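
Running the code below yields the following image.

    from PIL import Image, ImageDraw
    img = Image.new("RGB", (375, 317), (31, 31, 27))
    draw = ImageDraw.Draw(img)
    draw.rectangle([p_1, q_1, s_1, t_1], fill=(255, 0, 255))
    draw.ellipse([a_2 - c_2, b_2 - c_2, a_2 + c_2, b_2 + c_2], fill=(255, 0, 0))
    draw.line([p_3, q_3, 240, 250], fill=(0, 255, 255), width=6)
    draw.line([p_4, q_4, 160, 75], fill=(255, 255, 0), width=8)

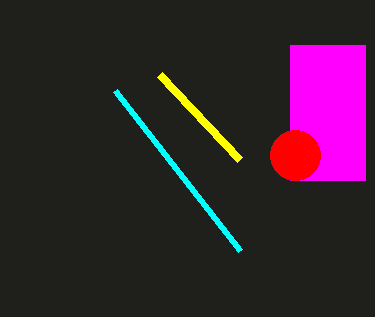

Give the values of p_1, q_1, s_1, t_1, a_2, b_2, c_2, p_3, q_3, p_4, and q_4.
p_1 = 290, q_1 = 45, s_1 = 365, t_1 = 180, a_2 = 295, b_2 = 155, c_2 = 25, p_3 = 115, q_3 = 90, p_4 = 240, q_4 = 160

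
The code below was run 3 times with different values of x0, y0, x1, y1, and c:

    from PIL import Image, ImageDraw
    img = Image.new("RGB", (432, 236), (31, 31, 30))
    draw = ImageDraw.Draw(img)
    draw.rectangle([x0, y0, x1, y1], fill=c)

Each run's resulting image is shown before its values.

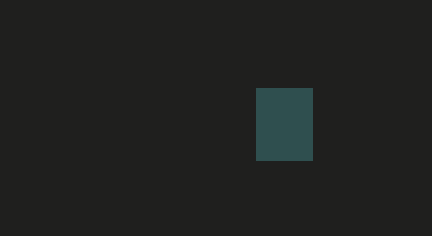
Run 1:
x0 = 256, y0 = 88, x1 = 312, y1 = 160, c = 'darkslategray'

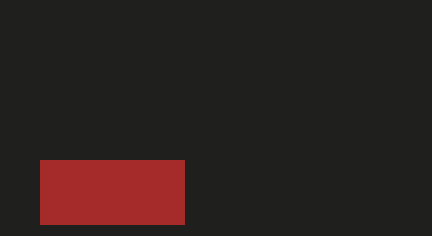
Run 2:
x0 = 40; y0 = 160; x1 = 184; y1 = 224; c = 'brown'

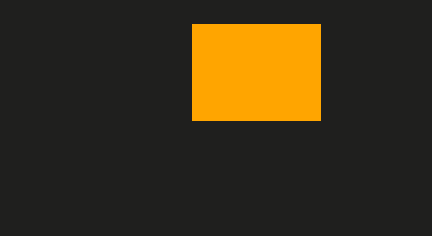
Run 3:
x0 = 192; y0 = 24; x1 = 320; y1 = 120; c = 'orange'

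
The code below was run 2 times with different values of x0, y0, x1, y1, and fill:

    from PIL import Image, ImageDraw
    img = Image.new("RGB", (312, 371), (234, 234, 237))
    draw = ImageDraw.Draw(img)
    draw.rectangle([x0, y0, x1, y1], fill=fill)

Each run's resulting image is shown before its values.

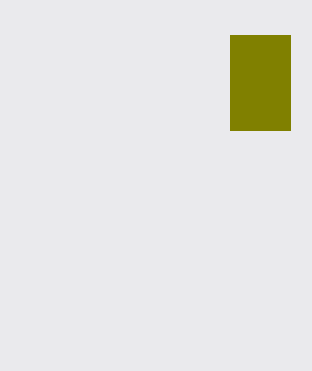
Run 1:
x0 = 230
y0 = 35
x1 = 290
y1 = 130
fill = 'olive'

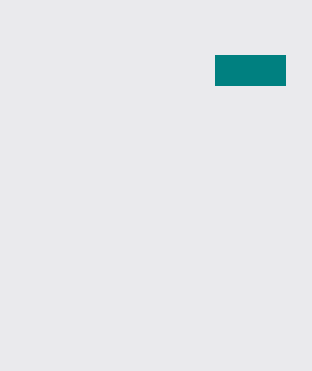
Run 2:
x0 = 215
y0 = 55
x1 = 285
y1 = 85
fill = 'teal'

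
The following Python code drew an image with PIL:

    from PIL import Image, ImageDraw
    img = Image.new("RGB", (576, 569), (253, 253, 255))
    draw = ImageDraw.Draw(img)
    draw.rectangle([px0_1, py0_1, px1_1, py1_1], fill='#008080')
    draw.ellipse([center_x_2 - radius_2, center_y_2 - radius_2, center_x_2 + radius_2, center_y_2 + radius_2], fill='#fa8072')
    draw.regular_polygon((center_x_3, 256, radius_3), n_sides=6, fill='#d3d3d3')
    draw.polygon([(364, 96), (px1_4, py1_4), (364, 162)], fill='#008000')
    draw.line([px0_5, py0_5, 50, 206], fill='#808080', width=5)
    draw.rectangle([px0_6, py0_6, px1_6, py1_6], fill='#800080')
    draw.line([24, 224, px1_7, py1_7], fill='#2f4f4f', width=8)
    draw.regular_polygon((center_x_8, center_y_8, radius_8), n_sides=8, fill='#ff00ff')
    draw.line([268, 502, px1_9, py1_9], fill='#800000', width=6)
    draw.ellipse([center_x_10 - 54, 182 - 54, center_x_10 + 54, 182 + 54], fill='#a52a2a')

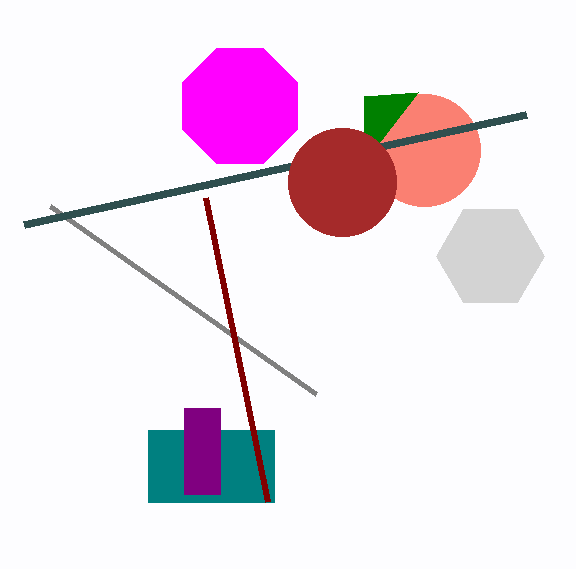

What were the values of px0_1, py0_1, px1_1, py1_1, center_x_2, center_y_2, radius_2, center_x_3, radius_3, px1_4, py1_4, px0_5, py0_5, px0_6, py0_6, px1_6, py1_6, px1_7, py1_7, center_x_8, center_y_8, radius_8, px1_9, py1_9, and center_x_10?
px0_1 = 148
py0_1 = 430
px1_1 = 274
py1_1 = 502
center_x_2 = 424
center_y_2 = 150
radius_2 = 56
center_x_3 = 490
radius_3 = 54
px1_4 = 418
py1_4 = 92
px0_5 = 316
py0_5 = 394
px0_6 = 184
py0_6 = 408
px1_6 = 220
py1_6 = 494
px1_7 = 526
py1_7 = 114
center_x_8 = 240
center_y_8 = 106
radius_8 = 62
px1_9 = 206
py1_9 = 198
center_x_10 = 342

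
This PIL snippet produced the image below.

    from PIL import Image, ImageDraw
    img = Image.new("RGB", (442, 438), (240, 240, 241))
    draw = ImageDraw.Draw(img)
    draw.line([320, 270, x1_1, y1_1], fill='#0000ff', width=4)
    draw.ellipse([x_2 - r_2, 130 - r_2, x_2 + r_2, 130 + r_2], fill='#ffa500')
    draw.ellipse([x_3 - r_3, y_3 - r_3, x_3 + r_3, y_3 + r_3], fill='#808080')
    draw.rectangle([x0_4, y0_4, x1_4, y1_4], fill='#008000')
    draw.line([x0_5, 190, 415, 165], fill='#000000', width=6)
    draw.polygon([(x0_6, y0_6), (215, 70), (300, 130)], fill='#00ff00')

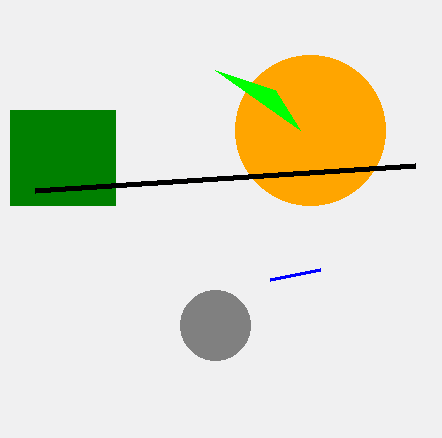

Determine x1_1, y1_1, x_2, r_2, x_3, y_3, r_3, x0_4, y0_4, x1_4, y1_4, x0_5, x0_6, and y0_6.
x1_1 = 270
y1_1 = 280
x_2 = 310
r_2 = 75
x_3 = 215
y_3 = 325
r_3 = 35
x0_4 = 10
y0_4 = 110
x1_4 = 115
y1_4 = 205
x0_5 = 35
x0_6 = 275
y0_6 = 90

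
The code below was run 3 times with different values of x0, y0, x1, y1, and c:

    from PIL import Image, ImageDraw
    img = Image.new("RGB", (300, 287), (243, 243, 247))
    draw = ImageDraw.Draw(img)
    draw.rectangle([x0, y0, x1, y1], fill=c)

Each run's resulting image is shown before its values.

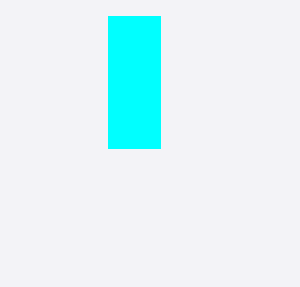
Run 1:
x0 = 108
y0 = 16
x1 = 160
y1 = 148
c = 'cyan'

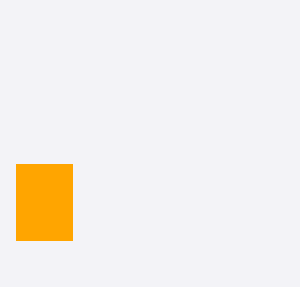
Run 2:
x0 = 16
y0 = 164
x1 = 72
y1 = 240
c = 'orange'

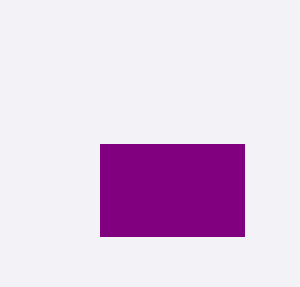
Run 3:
x0 = 100
y0 = 144
x1 = 244
y1 = 236
c = 'purple'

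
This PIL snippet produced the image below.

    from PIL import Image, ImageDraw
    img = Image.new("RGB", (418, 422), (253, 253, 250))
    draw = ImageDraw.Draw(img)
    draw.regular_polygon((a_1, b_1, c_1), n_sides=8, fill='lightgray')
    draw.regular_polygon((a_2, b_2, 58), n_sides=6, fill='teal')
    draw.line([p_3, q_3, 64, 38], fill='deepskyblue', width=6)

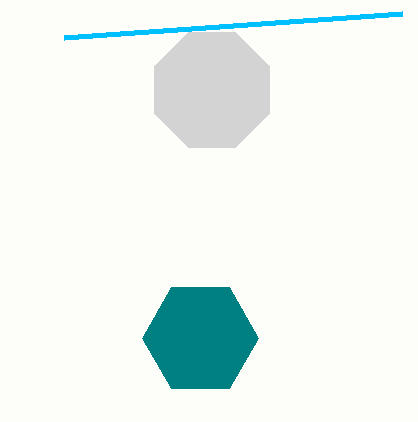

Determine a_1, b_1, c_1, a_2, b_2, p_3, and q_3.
a_1 = 212, b_1 = 90, c_1 = 62, a_2 = 200, b_2 = 338, p_3 = 402, q_3 = 14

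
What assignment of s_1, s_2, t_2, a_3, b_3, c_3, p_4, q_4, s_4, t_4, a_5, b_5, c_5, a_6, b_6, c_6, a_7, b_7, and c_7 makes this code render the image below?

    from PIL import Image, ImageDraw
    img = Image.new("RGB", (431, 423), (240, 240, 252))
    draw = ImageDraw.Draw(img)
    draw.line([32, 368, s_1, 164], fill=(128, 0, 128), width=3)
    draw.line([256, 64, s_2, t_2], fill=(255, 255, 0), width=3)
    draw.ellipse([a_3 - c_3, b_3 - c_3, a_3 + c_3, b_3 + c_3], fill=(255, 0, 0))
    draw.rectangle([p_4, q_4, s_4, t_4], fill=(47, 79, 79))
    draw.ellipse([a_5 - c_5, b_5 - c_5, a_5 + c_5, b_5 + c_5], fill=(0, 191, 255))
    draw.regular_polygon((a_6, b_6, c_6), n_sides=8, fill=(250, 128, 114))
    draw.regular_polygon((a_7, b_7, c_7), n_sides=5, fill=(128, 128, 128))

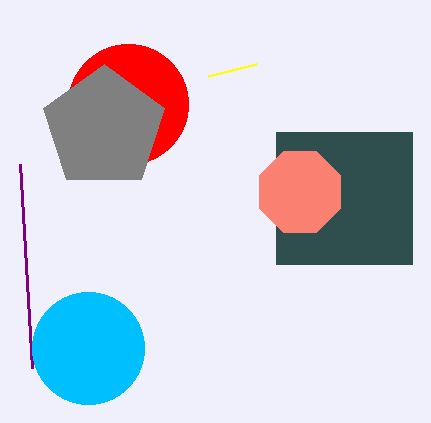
s_1 = 20, s_2 = 208, t_2 = 76, a_3 = 128, b_3 = 104, c_3 = 60, p_4 = 276, q_4 = 132, s_4 = 412, t_4 = 264, a_5 = 88, b_5 = 348, c_5 = 56, a_6 = 300, b_6 = 192, c_6 = 44, a_7 = 104, b_7 = 128, c_7 = 64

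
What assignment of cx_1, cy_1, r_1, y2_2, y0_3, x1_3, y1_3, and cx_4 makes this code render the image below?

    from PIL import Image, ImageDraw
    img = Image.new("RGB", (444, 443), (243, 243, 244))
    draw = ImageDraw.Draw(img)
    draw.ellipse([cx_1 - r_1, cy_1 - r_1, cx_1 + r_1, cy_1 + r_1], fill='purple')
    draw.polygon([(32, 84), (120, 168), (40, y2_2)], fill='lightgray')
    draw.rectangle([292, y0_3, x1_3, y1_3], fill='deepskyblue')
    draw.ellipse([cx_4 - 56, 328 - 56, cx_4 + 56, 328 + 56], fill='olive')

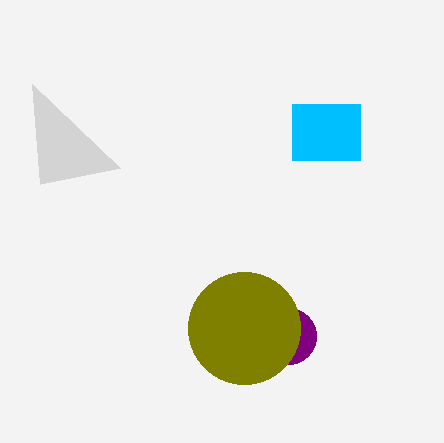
cx_1 = 288; cy_1 = 336; r_1 = 28; y2_2 = 184; y0_3 = 104; x1_3 = 360; y1_3 = 160; cx_4 = 244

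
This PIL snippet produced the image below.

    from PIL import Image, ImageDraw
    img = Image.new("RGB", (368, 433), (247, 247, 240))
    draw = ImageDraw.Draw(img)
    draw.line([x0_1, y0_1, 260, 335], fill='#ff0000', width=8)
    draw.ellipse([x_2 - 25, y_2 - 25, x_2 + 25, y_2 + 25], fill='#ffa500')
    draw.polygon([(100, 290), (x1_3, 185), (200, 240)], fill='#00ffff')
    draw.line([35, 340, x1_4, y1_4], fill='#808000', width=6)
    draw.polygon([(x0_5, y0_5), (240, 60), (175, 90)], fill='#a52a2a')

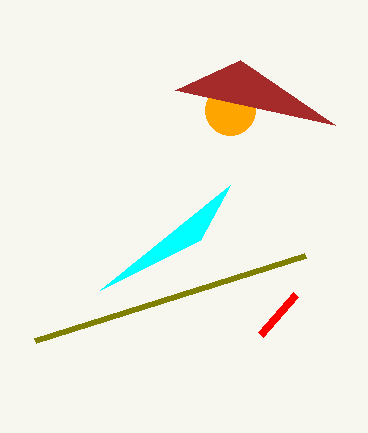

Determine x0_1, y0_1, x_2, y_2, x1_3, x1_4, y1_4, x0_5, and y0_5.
x0_1 = 295
y0_1 = 295
x_2 = 230
y_2 = 110
x1_3 = 230
x1_4 = 305
y1_4 = 255
x0_5 = 335
y0_5 = 125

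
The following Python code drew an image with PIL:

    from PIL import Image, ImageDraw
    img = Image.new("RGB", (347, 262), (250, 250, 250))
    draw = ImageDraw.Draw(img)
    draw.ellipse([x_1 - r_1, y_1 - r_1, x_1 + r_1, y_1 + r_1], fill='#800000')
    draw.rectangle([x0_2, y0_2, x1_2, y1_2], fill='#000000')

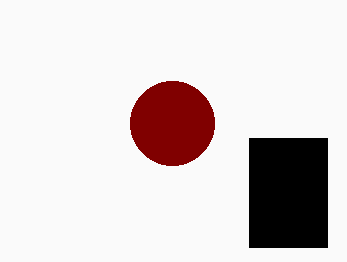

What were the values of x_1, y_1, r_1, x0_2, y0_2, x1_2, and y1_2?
x_1 = 172
y_1 = 123
r_1 = 42
x0_2 = 249
y0_2 = 138
x1_2 = 327
y1_2 = 247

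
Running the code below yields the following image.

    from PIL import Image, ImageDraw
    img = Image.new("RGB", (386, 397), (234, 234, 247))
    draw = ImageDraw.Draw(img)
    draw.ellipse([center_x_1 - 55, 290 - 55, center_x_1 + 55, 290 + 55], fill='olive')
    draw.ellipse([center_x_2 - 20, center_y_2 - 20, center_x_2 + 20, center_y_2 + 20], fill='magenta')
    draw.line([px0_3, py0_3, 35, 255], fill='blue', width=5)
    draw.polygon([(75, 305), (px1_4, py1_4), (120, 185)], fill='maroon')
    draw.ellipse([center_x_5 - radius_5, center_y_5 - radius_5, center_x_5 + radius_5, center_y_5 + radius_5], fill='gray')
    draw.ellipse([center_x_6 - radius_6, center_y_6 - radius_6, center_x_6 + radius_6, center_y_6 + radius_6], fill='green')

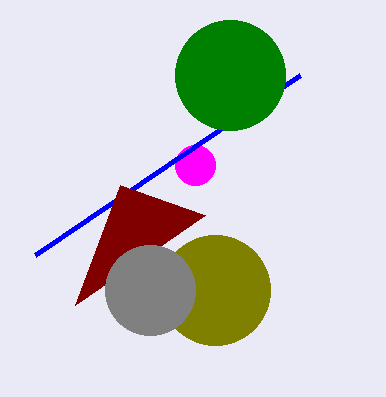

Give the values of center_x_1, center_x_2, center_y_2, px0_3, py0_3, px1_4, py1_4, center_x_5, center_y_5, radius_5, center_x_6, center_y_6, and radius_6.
center_x_1 = 215
center_x_2 = 195
center_y_2 = 165
px0_3 = 300
py0_3 = 75
px1_4 = 205
py1_4 = 215
center_x_5 = 150
center_y_5 = 290
radius_5 = 45
center_x_6 = 230
center_y_6 = 75
radius_6 = 55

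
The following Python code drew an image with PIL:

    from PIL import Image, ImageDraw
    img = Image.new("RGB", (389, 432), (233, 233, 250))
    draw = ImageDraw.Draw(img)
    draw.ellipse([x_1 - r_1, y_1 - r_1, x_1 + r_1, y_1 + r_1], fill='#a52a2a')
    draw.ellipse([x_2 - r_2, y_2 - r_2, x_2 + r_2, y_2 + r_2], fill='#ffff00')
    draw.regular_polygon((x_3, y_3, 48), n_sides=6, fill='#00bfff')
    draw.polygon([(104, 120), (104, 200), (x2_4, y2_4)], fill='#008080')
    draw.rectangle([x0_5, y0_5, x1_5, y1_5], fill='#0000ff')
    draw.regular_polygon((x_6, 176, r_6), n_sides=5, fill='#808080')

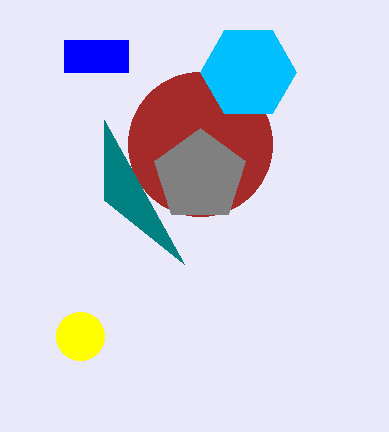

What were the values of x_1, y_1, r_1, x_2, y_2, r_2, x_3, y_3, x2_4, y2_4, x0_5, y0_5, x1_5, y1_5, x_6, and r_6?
x_1 = 200
y_1 = 144
r_1 = 72
x_2 = 80
y_2 = 336
r_2 = 24
x_3 = 248
y_3 = 72
x2_4 = 184
y2_4 = 264
x0_5 = 64
y0_5 = 40
x1_5 = 128
y1_5 = 72
x_6 = 200
r_6 = 48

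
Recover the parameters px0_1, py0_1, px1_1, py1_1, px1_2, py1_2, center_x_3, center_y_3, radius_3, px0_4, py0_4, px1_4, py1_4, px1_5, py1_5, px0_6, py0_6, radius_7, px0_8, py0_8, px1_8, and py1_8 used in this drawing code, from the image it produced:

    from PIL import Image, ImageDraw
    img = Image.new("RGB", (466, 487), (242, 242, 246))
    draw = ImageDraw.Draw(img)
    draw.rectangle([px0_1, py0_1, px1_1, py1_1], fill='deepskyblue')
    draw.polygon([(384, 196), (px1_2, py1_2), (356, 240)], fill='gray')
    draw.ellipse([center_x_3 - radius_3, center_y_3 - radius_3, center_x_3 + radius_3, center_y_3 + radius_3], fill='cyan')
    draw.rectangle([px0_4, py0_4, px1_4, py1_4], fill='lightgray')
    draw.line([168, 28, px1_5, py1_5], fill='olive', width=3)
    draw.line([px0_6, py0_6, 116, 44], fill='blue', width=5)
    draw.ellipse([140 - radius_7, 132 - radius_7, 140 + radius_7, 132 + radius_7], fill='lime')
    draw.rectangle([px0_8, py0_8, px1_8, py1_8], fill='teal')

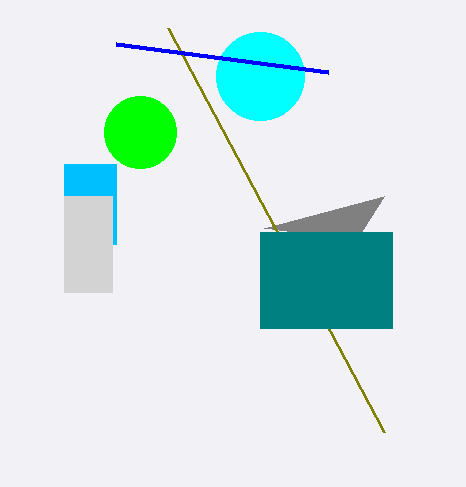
px0_1 = 64; py0_1 = 164; px1_1 = 116; py1_1 = 244; px1_2 = 264; py1_2 = 228; center_x_3 = 260; center_y_3 = 76; radius_3 = 44; px0_4 = 64; py0_4 = 196; px1_4 = 112; py1_4 = 292; px1_5 = 384; py1_5 = 432; px0_6 = 328; py0_6 = 72; radius_7 = 36; px0_8 = 260; py0_8 = 232; px1_8 = 392; py1_8 = 328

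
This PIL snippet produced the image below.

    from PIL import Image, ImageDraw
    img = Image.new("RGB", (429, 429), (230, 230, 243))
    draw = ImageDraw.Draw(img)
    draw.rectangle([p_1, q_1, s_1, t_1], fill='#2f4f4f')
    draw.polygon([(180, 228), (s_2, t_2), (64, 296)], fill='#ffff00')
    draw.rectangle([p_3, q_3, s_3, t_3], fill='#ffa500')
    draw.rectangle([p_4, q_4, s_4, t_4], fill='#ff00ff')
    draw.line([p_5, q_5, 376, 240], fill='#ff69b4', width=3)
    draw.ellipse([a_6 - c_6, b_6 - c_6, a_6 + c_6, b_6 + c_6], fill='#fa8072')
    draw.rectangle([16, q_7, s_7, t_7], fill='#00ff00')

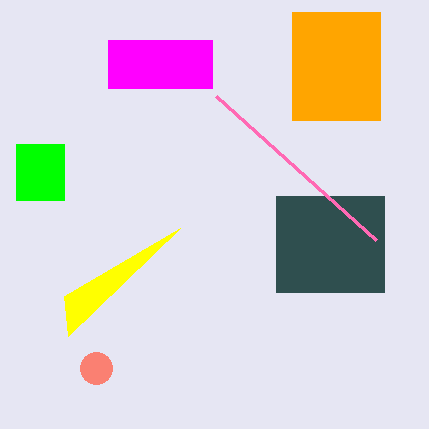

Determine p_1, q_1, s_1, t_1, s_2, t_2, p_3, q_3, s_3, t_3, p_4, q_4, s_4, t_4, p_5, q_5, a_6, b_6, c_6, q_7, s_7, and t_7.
p_1 = 276
q_1 = 196
s_1 = 384
t_1 = 292
s_2 = 68
t_2 = 336
p_3 = 292
q_3 = 12
s_3 = 380
t_3 = 120
p_4 = 108
q_4 = 40
s_4 = 212
t_4 = 88
p_5 = 216
q_5 = 96
a_6 = 96
b_6 = 368
c_6 = 16
q_7 = 144
s_7 = 64
t_7 = 200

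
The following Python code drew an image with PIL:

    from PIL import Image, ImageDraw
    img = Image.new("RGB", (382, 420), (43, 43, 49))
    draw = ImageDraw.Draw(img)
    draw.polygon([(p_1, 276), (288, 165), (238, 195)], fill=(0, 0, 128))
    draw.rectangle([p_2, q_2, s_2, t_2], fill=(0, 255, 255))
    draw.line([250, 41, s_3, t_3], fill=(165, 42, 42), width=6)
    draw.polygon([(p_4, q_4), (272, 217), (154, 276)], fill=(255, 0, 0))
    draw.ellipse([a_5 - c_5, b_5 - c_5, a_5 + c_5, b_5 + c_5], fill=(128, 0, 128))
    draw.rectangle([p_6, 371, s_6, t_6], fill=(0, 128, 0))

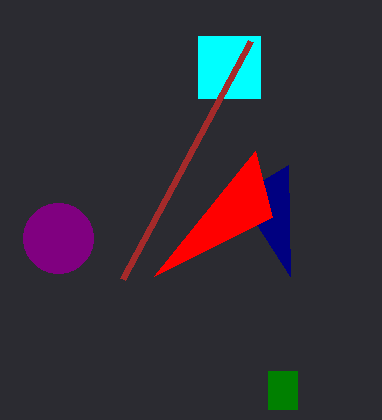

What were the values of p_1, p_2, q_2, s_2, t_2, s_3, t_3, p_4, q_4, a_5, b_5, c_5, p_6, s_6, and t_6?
p_1 = 290
p_2 = 198
q_2 = 36
s_2 = 260
t_2 = 98
s_3 = 122
t_3 = 279
p_4 = 255
q_4 = 151
a_5 = 58
b_5 = 238
c_5 = 35
p_6 = 268
s_6 = 297
t_6 = 409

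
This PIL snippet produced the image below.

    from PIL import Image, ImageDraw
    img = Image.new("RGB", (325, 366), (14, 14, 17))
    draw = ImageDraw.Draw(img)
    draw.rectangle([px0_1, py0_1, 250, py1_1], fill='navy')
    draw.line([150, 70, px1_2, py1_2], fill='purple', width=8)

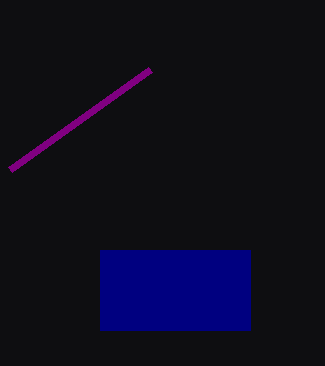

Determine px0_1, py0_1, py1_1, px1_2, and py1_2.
px0_1 = 100; py0_1 = 250; py1_1 = 330; px1_2 = 10; py1_2 = 170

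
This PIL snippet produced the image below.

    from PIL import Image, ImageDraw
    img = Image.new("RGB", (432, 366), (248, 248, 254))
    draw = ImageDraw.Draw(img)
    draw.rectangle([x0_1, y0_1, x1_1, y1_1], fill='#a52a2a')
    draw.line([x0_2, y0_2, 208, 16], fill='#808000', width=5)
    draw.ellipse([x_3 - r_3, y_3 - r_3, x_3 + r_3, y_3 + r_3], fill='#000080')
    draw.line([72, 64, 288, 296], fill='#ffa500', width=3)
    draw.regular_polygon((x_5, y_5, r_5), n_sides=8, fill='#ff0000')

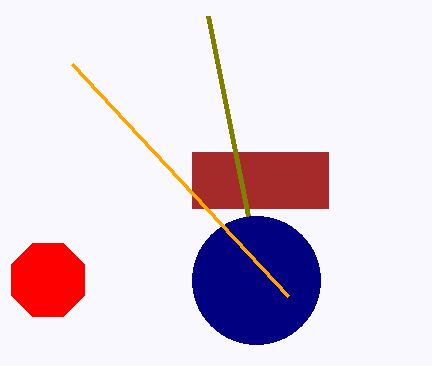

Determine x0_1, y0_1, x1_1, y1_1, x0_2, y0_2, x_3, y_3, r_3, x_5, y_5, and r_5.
x0_1 = 192; y0_1 = 152; x1_1 = 328; y1_1 = 208; x0_2 = 248; y0_2 = 216; x_3 = 256; y_3 = 280; r_3 = 64; x_5 = 48; y_5 = 280; r_5 = 40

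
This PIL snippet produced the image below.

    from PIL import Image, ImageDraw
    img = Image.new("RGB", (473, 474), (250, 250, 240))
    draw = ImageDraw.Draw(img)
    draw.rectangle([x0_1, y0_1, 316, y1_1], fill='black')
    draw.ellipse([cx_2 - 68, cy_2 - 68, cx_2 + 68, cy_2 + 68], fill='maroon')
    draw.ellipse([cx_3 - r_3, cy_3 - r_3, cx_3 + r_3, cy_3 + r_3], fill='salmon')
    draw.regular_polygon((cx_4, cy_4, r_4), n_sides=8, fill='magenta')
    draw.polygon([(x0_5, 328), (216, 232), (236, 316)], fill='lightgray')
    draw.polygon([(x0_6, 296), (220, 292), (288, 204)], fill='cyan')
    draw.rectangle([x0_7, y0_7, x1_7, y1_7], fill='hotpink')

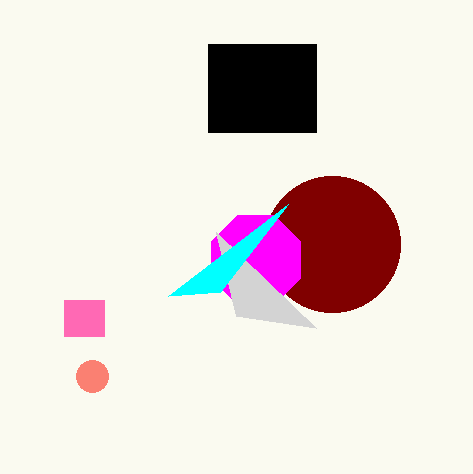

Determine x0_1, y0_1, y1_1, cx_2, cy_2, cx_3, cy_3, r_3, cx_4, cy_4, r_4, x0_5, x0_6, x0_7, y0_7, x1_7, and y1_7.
x0_1 = 208
y0_1 = 44
y1_1 = 132
cx_2 = 332
cy_2 = 244
cx_3 = 92
cy_3 = 376
r_3 = 16
cx_4 = 256
cy_4 = 260
r_4 = 48
x0_5 = 316
x0_6 = 168
x0_7 = 64
y0_7 = 300
x1_7 = 104
y1_7 = 336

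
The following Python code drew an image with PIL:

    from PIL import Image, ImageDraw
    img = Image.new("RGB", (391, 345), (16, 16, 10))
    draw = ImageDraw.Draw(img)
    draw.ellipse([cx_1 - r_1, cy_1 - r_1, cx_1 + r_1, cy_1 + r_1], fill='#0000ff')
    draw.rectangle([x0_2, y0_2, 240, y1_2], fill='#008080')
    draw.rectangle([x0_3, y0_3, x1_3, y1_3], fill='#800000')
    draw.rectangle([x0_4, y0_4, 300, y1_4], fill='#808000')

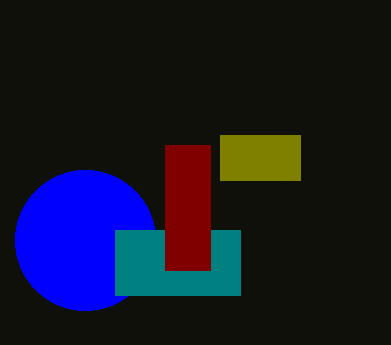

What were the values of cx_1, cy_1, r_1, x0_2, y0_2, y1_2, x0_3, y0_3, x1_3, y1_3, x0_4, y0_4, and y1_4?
cx_1 = 85; cy_1 = 240; r_1 = 70; x0_2 = 115; y0_2 = 230; y1_2 = 295; x0_3 = 165; y0_3 = 145; x1_3 = 210; y1_3 = 270; x0_4 = 220; y0_4 = 135; y1_4 = 180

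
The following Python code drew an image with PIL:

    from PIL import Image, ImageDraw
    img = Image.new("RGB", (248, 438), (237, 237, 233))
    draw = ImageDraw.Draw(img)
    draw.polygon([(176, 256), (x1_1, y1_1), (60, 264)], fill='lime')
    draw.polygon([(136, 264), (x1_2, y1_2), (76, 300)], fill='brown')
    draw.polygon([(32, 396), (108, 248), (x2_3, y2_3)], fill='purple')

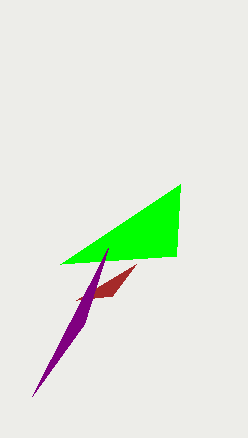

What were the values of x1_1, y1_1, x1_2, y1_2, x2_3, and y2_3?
x1_1 = 180, y1_1 = 184, x1_2 = 112, y1_2 = 296, x2_3 = 84, y2_3 = 324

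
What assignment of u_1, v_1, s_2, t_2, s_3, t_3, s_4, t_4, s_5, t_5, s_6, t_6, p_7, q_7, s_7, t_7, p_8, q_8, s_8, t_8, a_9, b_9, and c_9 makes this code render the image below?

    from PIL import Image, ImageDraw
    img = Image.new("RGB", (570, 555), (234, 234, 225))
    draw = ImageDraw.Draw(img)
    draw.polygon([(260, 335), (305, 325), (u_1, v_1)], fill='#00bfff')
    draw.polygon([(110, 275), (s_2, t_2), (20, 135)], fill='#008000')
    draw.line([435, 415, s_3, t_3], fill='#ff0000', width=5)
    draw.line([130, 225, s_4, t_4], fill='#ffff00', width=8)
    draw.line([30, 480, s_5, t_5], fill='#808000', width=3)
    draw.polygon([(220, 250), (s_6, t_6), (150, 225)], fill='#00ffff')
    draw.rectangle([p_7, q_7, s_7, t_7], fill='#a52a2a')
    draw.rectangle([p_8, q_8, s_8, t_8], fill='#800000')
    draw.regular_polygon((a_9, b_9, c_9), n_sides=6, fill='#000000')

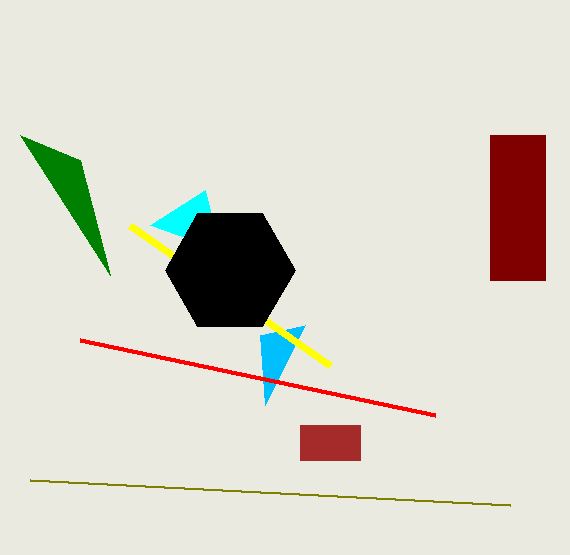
u_1 = 265, v_1 = 405, s_2 = 80, t_2 = 160, s_3 = 80, t_3 = 340, s_4 = 330, t_4 = 365, s_5 = 510, t_5 = 505, s_6 = 205, t_6 = 190, p_7 = 300, q_7 = 425, s_7 = 360, t_7 = 460, p_8 = 490, q_8 = 135, s_8 = 545, t_8 = 280, a_9 = 230, b_9 = 270, c_9 = 65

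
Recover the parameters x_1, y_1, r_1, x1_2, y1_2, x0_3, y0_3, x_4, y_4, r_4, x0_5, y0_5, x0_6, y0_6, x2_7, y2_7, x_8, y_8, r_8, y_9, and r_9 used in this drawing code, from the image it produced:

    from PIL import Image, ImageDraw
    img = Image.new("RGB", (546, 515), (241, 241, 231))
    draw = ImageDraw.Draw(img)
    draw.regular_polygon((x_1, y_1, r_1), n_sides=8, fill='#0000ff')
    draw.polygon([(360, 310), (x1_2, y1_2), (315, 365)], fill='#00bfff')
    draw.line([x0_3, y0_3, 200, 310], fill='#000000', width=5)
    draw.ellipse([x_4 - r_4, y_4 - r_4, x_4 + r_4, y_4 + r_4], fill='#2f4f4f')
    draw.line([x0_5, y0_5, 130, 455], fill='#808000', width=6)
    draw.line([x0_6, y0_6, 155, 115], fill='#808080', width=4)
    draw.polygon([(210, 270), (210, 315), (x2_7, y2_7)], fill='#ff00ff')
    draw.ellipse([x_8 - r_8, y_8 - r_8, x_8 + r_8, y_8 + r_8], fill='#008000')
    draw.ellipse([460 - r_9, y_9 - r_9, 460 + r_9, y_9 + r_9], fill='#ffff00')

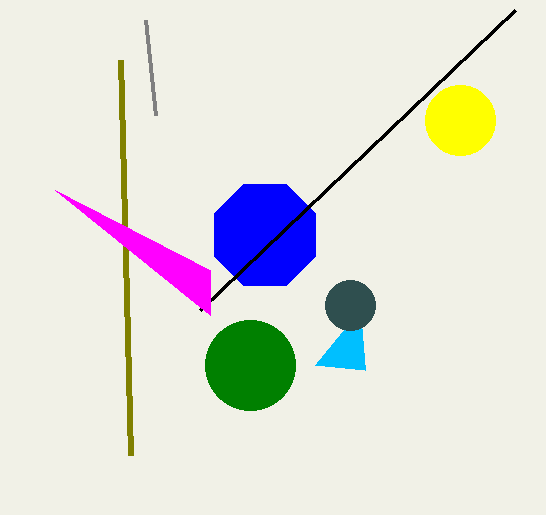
x_1 = 265; y_1 = 235; r_1 = 55; x1_2 = 365; y1_2 = 370; x0_3 = 515; y0_3 = 10; x_4 = 350; y_4 = 305; r_4 = 25; x0_5 = 120; y0_5 = 60; x0_6 = 145; y0_6 = 20; x2_7 = 55; y2_7 = 190; x_8 = 250; y_8 = 365; r_8 = 45; y_9 = 120; r_9 = 35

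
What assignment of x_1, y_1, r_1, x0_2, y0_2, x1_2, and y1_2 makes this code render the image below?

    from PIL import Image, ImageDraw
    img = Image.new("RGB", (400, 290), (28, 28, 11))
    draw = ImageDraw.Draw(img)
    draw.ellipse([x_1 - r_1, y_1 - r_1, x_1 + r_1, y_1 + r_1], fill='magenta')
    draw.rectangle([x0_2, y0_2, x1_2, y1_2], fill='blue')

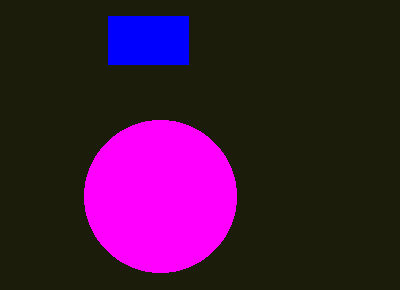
x_1 = 160, y_1 = 196, r_1 = 76, x0_2 = 108, y0_2 = 16, x1_2 = 188, y1_2 = 64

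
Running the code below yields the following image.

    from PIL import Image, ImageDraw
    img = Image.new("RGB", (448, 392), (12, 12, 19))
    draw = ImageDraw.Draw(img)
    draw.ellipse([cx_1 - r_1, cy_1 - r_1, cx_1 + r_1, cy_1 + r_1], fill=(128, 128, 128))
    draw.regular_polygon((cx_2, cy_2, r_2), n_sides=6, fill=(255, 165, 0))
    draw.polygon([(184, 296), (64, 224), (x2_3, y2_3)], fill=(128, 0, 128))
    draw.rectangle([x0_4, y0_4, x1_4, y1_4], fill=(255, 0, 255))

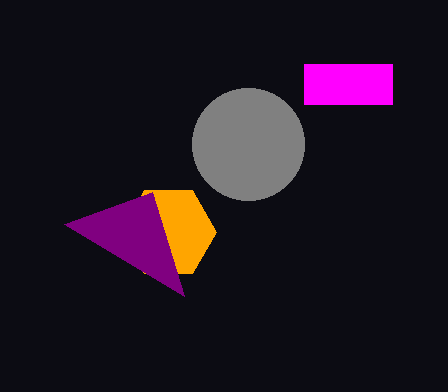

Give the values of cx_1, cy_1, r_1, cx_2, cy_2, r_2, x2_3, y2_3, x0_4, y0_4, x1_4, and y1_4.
cx_1 = 248
cy_1 = 144
r_1 = 56
cx_2 = 168
cy_2 = 232
r_2 = 48
x2_3 = 152
y2_3 = 192
x0_4 = 304
y0_4 = 64
x1_4 = 392
y1_4 = 104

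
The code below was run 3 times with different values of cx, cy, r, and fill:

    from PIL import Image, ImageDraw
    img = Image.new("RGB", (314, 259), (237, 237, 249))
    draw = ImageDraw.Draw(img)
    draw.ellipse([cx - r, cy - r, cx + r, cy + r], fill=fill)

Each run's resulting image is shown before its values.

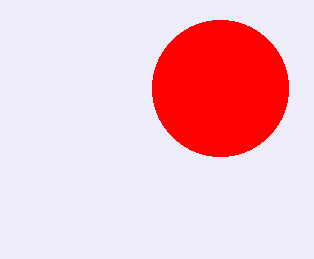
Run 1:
cx = 220; cy = 88; r = 68; fill = 'red'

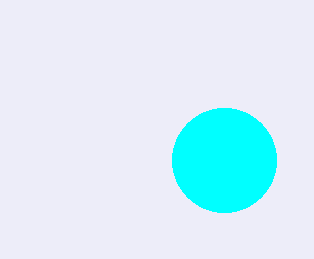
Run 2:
cx = 224, cy = 160, r = 52, fill = 'cyan'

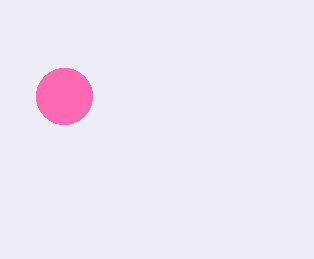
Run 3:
cx = 64; cy = 96; r = 28; fill = 'hotpink'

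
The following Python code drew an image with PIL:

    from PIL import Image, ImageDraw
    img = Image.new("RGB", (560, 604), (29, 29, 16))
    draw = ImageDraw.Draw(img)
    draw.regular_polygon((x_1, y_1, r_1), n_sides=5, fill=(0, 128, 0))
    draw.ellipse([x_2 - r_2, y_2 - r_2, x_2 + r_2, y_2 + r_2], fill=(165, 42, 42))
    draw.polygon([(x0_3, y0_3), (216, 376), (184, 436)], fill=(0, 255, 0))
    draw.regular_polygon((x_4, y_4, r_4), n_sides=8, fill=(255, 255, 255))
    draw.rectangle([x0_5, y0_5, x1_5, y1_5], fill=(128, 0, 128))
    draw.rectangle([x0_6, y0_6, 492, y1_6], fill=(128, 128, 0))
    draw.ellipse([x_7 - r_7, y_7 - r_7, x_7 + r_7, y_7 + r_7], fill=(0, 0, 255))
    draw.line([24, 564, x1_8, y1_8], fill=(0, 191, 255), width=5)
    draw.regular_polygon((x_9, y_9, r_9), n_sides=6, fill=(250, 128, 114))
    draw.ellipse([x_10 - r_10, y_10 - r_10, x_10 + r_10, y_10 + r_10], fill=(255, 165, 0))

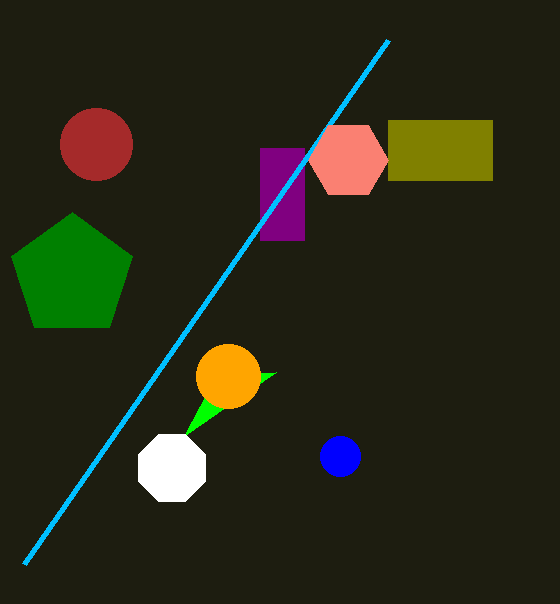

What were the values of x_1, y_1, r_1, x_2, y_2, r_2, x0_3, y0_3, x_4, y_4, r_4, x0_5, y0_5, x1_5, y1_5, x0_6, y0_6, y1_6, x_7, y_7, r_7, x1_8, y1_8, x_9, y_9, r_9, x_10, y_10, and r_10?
x_1 = 72; y_1 = 276; r_1 = 64; x_2 = 96; y_2 = 144; r_2 = 36; x0_3 = 276; y0_3 = 372; x_4 = 172; y_4 = 468; r_4 = 36; x0_5 = 260; y0_5 = 148; x1_5 = 304; y1_5 = 240; x0_6 = 388; y0_6 = 120; y1_6 = 180; x_7 = 340; y_7 = 456; r_7 = 20; x1_8 = 388; y1_8 = 40; x_9 = 348; y_9 = 160; r_9 = 40; x_10 = 228; y_10 = 376; r_10 = 32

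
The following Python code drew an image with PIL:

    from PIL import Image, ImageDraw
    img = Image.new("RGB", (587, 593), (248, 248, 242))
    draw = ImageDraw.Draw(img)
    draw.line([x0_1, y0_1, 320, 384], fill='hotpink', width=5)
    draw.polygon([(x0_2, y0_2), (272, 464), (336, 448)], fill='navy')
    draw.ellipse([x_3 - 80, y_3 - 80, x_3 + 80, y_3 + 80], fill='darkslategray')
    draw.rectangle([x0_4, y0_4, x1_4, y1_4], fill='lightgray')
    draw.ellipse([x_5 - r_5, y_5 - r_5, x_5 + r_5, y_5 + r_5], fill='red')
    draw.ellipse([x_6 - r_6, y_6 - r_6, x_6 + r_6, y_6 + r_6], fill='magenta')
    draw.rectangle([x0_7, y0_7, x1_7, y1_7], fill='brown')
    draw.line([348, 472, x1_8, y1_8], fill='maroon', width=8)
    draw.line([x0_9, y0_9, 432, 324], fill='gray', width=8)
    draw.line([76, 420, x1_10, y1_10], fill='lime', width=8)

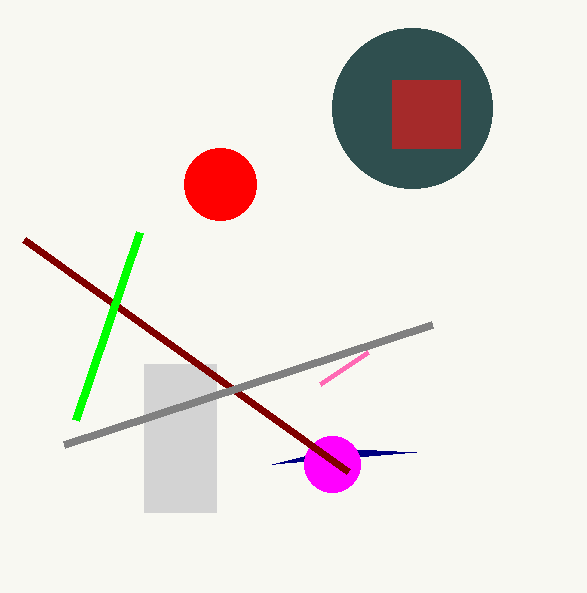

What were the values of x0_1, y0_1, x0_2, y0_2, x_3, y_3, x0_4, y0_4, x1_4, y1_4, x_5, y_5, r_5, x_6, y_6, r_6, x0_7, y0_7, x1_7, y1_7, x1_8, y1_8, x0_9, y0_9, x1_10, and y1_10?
x0_1 = 368; y0_1 = 352; x0_2 = 416; y0_2 = 452; x_3 = 412; y_3 = 108; x0_4 = 144; y0_4 = 364; x1_4 = 216; y1_4 = 512; x_5 = 220; y_5 = 184; r_5 = 36; x_6 = 332; y_6 = 464; r_6 = 28; x0_7 = 392; y0_7 = 80; x1_7 = 460; y1_7 = 148; x1_8 = 24; y1_8 = 240; x0_9 = 64; y0_9 = 444; x1_10 = 140; y1_10 = 232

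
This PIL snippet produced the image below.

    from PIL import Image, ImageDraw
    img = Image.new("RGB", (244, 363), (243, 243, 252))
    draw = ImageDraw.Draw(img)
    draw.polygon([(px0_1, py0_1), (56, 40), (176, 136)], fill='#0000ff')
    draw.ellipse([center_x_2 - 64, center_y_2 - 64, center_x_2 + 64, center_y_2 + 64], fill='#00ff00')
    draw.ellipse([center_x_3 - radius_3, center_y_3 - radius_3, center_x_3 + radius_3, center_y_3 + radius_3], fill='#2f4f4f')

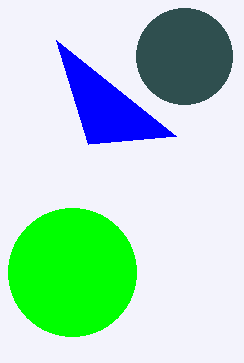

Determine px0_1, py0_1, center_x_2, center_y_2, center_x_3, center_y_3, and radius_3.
px0_1 = 88, py0_1 = 144, center_x_2 = 72, center_y_2 = 272, center_x_3 = 184, center_y_3 = 56, radius_3 = 48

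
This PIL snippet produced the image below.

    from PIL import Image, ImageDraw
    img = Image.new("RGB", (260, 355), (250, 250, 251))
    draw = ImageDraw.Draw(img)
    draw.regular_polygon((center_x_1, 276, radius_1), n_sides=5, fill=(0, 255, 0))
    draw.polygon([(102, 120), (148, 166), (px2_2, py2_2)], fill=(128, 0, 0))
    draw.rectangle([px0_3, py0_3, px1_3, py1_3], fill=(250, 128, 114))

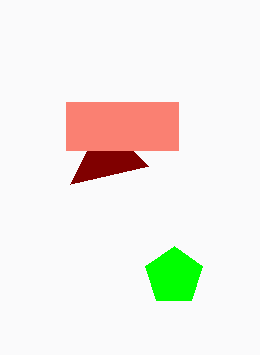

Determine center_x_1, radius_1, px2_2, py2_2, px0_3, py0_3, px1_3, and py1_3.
center_x_1 = 174, radius_1 = 30, px2_2 = 70, py2_2 = 184, px0_3 = 66, py0_3 = 102, px1_3 = 178, py1_3 = 150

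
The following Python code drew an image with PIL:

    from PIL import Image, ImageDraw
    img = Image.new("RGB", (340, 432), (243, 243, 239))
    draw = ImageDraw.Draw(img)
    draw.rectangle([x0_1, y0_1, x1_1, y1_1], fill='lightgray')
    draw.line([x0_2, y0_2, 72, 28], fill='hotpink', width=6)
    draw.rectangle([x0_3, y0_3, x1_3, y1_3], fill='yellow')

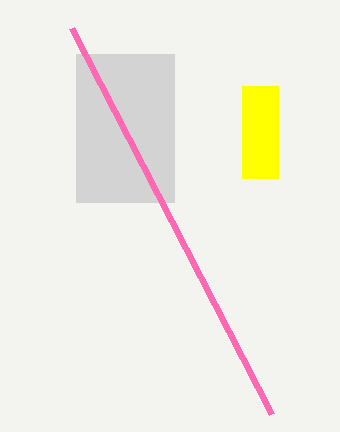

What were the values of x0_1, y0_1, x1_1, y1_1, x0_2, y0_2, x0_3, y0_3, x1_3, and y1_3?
x0_1 = 76, y0_1 = 54, x1_1 = 174, y1_1 = 202, x0_2 = 272, y0_2 = 414, x0_3 = 242, y0_3 = 86, x1_3 = 278, y1_3 = 178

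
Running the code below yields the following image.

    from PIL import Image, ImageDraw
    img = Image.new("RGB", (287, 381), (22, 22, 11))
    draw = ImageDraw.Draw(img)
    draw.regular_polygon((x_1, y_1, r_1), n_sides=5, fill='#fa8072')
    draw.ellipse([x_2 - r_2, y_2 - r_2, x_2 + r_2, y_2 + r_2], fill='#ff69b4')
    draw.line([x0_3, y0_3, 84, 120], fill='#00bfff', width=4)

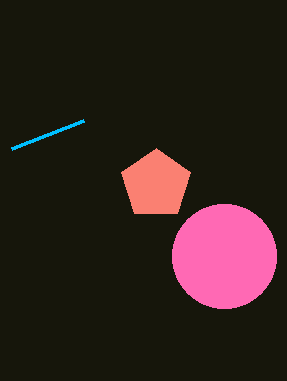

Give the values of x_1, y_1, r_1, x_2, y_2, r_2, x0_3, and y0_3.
x_1 = 156; y_1 = 184; r_1 = 36; x_2 = 224; y_2 = 256; r_2 = 52; x0_3 = 12; y0_3 = 148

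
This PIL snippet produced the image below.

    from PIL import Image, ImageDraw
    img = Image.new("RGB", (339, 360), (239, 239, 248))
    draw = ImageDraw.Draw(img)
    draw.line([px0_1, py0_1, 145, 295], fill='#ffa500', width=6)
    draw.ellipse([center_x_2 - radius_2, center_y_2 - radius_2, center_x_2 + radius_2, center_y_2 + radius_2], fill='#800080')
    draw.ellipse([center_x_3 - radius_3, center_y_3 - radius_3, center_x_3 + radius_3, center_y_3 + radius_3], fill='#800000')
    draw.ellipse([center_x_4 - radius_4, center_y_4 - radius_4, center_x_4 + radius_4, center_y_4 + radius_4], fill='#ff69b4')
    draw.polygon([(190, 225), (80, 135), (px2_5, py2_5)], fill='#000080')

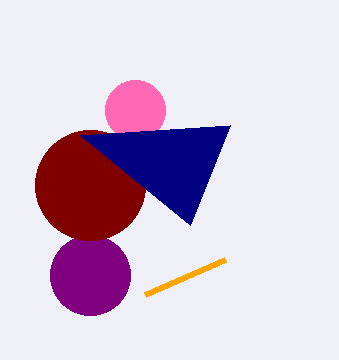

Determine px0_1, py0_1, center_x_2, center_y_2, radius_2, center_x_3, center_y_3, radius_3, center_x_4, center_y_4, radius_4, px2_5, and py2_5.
px0_1 = 225
py0_1 = 260
center_x_2 = 90
center_y_2 = 275
radius_2 = 40
center_x_3 = 90
center_y_3 = 185
radius_3 = 55
center_x_4 = 135
center_y_4 = 110
radius_4 = 30
px2_5 = 230
py2_5 = 125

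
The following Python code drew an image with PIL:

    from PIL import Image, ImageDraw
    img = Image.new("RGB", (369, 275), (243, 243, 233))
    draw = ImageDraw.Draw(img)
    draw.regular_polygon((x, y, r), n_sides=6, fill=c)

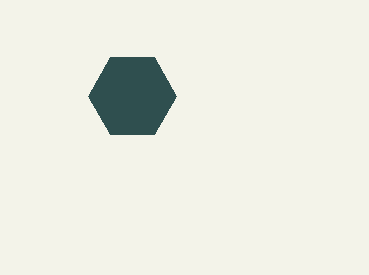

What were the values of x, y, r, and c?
x = 132
y = 96
r = 44
c = 'darkslategray'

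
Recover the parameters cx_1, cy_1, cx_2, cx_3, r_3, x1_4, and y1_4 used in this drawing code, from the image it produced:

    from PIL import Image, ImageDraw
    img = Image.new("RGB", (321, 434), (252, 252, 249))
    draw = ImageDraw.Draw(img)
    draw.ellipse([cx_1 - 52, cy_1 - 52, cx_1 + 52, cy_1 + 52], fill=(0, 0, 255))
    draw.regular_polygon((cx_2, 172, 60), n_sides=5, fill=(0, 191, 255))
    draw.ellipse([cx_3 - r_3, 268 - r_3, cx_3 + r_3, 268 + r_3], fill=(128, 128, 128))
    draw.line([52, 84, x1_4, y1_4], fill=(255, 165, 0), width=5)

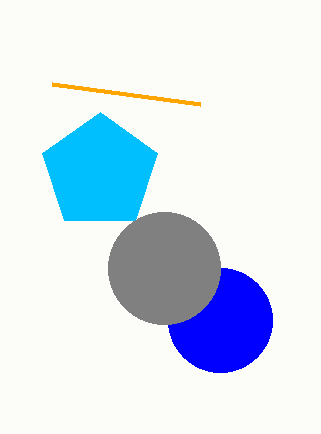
cx_1 = 220, cy_1 = 320, cx_2 = 100, cx_3 = 164, r_3 = 56, x1_4 = 200, y1_4 = 104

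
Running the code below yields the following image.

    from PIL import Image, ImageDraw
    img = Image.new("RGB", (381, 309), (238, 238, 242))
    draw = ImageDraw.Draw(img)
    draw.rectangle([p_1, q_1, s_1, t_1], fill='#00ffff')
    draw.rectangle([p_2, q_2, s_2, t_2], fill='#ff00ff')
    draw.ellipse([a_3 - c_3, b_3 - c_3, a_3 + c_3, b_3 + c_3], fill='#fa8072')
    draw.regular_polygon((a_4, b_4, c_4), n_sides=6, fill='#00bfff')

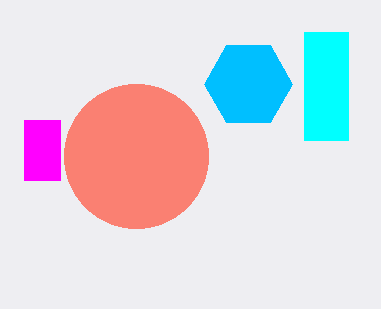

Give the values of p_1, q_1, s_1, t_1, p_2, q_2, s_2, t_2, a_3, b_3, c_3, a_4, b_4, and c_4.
p_1 = 304; q_1 = 32; s_1 = 348; t_1 = 140; p_2 = 24; q_2 = 120; s_2 = 60; t_2 = 180; a_3 = 136; b_3 = 156; c_3 = 72; a_4 = 248; b_4 = 84; c_4 = 44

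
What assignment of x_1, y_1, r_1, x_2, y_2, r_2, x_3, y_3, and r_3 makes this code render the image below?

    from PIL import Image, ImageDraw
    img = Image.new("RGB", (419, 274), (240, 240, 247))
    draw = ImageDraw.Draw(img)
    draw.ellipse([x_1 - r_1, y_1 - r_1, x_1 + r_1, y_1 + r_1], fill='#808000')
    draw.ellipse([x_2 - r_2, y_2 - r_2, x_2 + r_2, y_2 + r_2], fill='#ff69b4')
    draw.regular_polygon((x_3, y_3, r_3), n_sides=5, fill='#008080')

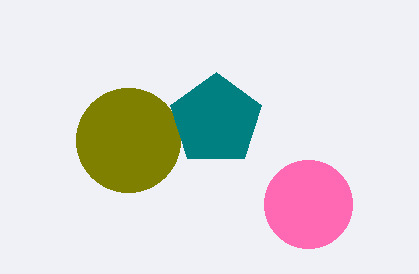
x_1 = 128
y_1 = 140
r_1 = 52
x_2 = 308
y_2 = 204
r_2 = 44
x_3 = 216
y_3 = 120
r_3 = 48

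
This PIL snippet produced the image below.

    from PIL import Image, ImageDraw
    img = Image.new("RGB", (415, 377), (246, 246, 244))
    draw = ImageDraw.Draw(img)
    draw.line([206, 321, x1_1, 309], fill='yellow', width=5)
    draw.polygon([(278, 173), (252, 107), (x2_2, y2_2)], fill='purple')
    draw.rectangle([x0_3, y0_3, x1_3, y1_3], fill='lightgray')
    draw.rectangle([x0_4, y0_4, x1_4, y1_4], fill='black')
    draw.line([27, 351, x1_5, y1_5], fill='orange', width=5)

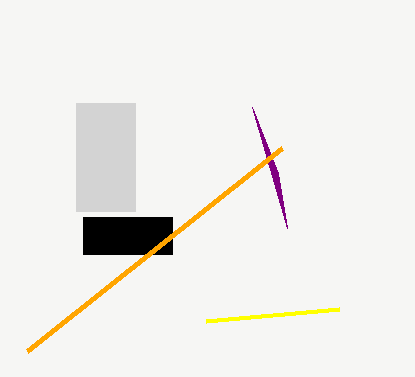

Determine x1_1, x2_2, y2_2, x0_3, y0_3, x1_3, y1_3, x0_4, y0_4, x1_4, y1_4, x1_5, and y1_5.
x1_1 = 339; x2_2 = 287; y2_2 = 228; x0_3 = 76; y0_3 = 103; x1_3 = 135; y1_3 = 211; x0_4 = 83; y0_4 = 217; x1_4 = 172; y1_4 = 254; x1_5 = 282; y1_5 = 148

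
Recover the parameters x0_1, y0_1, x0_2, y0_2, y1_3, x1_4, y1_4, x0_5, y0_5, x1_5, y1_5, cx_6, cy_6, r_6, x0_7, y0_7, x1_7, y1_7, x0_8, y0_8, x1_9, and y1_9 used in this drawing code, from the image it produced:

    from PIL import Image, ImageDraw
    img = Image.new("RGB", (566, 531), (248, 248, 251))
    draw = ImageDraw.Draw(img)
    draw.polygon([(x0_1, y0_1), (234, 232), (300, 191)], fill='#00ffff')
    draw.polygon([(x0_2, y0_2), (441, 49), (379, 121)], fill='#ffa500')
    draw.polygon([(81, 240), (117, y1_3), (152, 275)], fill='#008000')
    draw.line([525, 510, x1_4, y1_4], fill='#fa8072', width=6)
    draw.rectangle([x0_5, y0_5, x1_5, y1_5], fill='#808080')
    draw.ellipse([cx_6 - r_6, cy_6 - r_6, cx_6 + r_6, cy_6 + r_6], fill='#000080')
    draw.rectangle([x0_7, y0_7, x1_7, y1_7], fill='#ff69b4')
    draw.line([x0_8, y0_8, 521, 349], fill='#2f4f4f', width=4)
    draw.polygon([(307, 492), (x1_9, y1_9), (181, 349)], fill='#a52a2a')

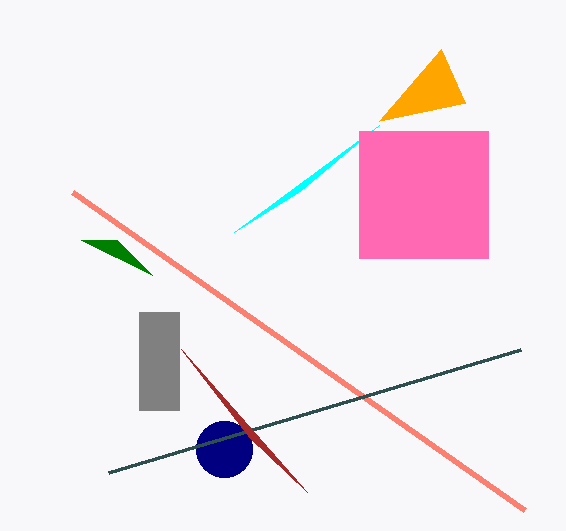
x0_1 = 379, y0_1 = 125, x0_2 = 465, y0_2 = 103, y1_3 = 240, x1_4 = 73, y1_4 = 192, x0_5 = 139, y0_5 = 312, x1_5 = 179, y1_5 = 410, cx_6 = 224, cy_6 = 449, r_6 = 28, x0_7 = 359, y0_7 = 131, x1_7 = 488, y1_7 = 258, x0_8 = 109, y0_8 = 472, x1_9 = 250, y1_9 = 438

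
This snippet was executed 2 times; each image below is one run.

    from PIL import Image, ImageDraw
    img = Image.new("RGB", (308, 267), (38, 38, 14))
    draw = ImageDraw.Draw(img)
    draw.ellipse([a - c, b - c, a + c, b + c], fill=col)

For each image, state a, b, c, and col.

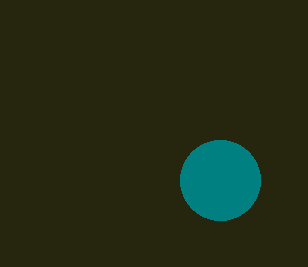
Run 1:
a = 220; b = 180; c = 40; col = 'teal'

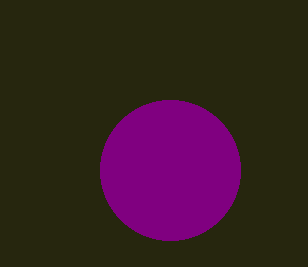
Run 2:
a = 170
b = 170
c = 70
col = 'purple'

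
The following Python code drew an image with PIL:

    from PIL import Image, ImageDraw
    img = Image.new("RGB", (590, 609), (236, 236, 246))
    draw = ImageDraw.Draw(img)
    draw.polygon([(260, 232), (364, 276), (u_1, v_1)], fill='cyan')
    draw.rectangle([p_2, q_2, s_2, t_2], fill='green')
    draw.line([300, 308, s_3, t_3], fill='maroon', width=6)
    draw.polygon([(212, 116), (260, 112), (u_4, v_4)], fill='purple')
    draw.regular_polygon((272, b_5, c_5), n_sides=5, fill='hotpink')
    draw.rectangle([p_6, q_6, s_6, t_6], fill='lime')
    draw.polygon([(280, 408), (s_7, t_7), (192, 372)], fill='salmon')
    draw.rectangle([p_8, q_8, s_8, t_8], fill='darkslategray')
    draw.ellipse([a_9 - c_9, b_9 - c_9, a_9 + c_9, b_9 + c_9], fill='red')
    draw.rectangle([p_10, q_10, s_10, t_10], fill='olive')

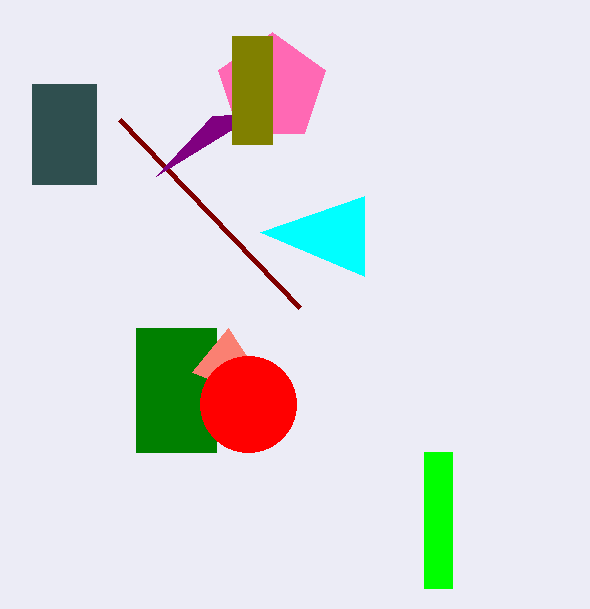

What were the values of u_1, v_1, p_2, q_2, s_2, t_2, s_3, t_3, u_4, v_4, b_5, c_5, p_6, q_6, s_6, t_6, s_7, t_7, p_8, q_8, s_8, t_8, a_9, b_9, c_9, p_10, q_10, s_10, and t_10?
u_1 = 364; v_1 = 196; p_2 = 136; q_2 = 328; s_2 = 216; t_2 = 452; s_3 = 120; t_3 = 120; u_4 = 156; v_4 = 176; b_5 = 88; c_5 = 56; p_6 = 424; q_6 = 452; s_6 = 452; t_6 = 588; s_7 = 228; t_7 = 328; p_8 = 32; q_8 = 84; s_8 = 96; t_8 = 184; a_9 = 248; b_9 = 404; c_9 = 48; p_10 = 232; q_10 = 36; s_10 = 272; t_10 = 144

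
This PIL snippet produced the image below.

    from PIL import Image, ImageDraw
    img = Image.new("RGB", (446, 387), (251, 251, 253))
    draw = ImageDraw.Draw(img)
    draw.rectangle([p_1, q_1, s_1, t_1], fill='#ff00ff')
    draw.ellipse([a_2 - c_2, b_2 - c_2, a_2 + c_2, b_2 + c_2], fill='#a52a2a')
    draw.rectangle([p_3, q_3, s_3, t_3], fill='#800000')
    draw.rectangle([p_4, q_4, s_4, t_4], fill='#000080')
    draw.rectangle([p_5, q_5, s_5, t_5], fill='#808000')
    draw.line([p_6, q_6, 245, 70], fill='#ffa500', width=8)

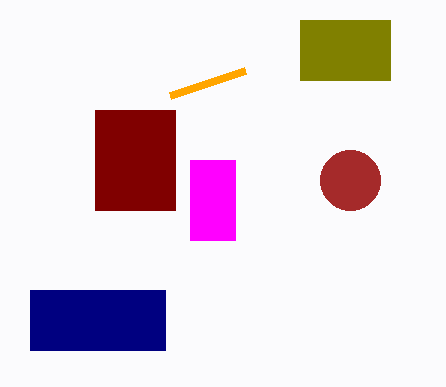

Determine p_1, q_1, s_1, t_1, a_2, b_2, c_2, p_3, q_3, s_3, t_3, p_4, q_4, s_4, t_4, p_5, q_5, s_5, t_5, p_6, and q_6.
p_1 = 190; q_1 = 160; s_1 = 235; t_1 = 240; a_2 = 350; b_2 = 180; c_2 = 30; p_3 = 95; q_3 = 110; s_3 = 175; t_3 = 210; p_4 = 30; q_4 = 290; s_4 = 165; t_4 = 350; p_5 = 300; q_5 = 20; s_5 = 390; t_5 = 80; p_6 = 170; q_6 = 95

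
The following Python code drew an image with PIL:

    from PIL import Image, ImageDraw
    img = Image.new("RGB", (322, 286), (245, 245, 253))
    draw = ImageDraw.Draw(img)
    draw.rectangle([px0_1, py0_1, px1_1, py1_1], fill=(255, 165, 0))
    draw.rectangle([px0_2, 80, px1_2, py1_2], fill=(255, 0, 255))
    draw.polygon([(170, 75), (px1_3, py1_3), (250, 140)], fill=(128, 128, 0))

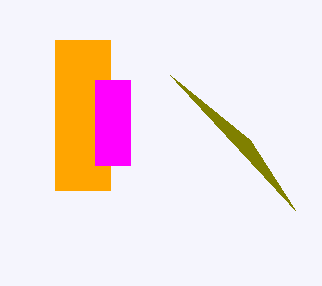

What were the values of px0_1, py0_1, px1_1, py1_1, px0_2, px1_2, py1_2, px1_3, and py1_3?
px0_1 = 55, py0_1 = 40, px1_1 = 110, py1_1 = 190, px0_2 = 95, px1_2 = 130, py1_2 = 165, px1_3 = 295, py1_3 = 210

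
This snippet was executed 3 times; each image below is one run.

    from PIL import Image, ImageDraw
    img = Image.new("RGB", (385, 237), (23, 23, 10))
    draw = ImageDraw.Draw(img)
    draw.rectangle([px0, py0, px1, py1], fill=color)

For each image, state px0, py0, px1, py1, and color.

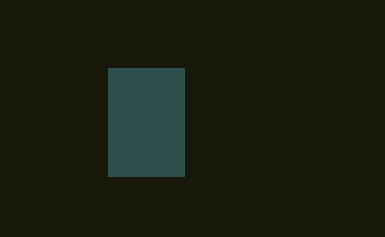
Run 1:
px0 = 108, py0 = 68, px1 = 184, py1 = 176, color = 'darkslategray'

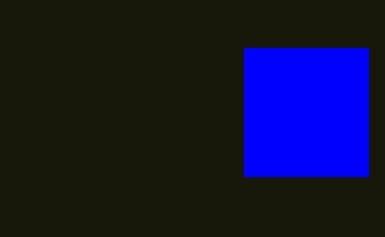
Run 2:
px0 = 244, py0 = 48, px1 = 368, py1 = 176, color = 'blue'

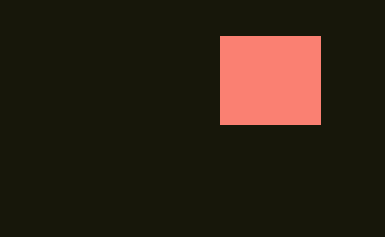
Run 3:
px0 = 220, py0 = 36, px1 = 320, py1 = 124, color = 'salmon'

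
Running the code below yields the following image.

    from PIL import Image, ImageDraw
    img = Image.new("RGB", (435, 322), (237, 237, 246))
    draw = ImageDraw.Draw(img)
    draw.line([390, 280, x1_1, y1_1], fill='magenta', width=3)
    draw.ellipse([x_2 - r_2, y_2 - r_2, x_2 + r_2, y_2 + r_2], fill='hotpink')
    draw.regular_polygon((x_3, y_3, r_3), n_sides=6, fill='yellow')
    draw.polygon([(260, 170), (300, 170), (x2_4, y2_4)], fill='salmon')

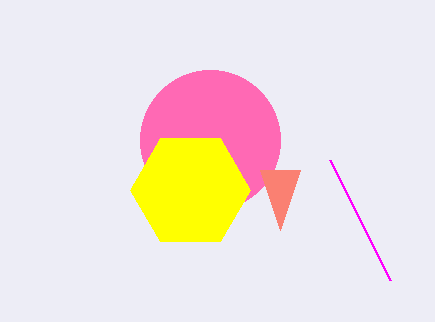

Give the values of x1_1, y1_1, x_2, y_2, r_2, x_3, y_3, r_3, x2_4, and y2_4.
x1_1 = 330, y1_1 = 160, x_2 = 210, y_2 = 140, r_2 = 70, x_3 = 190, y_3 = 190, r_3 = 60, x2_4 = 280, y2_4 = 230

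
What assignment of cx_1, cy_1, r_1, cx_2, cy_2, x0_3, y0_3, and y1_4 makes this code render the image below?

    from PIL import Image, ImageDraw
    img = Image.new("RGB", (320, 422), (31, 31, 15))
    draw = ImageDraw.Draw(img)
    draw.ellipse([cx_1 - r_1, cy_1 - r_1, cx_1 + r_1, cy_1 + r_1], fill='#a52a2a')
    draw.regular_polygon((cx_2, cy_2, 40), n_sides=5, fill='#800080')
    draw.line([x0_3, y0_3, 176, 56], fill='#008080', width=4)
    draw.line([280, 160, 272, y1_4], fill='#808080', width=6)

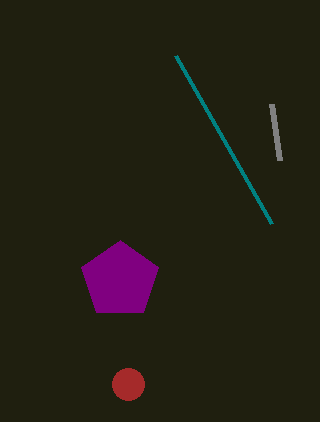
cx_1 = 128; cy_1 = 384; r_1 = 16; cx_2 = 120; cy_2 = 280; x0_3 = 272; y0_3 = 224; y1_4 = 104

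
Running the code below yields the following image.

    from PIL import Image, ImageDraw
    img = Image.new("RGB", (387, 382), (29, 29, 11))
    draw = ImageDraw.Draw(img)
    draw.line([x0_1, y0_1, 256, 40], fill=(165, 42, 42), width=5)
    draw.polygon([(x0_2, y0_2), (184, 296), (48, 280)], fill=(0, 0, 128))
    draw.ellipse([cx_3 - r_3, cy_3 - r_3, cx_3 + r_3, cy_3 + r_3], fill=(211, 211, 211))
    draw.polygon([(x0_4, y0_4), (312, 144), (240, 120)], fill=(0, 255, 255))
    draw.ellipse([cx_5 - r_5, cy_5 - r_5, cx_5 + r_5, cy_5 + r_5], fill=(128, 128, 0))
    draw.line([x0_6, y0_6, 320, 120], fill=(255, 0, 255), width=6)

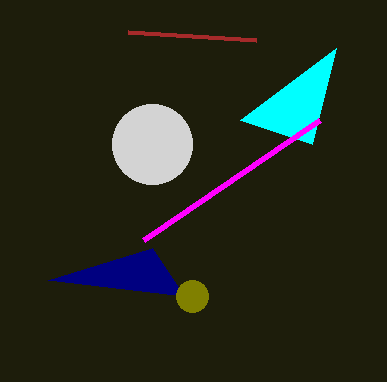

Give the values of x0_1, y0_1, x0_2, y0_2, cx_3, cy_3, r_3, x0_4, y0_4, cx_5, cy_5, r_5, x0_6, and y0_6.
x0_1 = 128, y0_1 = 32, x0_2 = 152, y0_2 = 248, cx_3 = 152, cy_3 = 144, r_3 = 40, x0_4 = 336, y0_4 = 48, cx_5 = 192, cy_5 = 296, r_5 = 16, x0_6 = 144, y0_6 = 240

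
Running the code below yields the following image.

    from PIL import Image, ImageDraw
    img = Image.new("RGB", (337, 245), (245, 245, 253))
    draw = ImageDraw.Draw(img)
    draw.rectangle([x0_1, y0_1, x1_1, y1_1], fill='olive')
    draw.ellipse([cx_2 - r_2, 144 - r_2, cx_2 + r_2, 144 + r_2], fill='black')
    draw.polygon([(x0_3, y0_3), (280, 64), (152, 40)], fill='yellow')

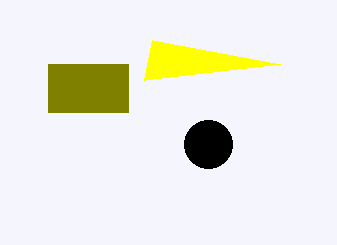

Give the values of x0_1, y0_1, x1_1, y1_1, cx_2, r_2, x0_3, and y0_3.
x0_1 = 48, y0_1 = 64, x1_1 = 128, y1_1 = 112, cx_2 = 208, r_2 = 24, x0_3 = 144, y0_3 = 80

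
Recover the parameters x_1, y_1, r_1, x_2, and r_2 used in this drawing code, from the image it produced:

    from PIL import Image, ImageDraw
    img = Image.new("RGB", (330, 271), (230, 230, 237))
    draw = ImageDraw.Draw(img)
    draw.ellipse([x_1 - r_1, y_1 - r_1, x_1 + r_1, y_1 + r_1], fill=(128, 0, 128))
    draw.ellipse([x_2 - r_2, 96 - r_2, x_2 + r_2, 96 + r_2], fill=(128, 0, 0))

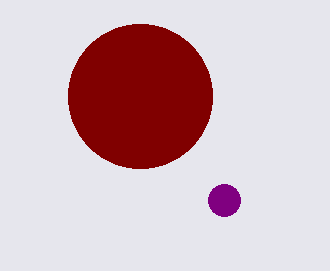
x_1 = 224
y_1 = 200
r_1 = 16
x_2 = 140
r_2 = 72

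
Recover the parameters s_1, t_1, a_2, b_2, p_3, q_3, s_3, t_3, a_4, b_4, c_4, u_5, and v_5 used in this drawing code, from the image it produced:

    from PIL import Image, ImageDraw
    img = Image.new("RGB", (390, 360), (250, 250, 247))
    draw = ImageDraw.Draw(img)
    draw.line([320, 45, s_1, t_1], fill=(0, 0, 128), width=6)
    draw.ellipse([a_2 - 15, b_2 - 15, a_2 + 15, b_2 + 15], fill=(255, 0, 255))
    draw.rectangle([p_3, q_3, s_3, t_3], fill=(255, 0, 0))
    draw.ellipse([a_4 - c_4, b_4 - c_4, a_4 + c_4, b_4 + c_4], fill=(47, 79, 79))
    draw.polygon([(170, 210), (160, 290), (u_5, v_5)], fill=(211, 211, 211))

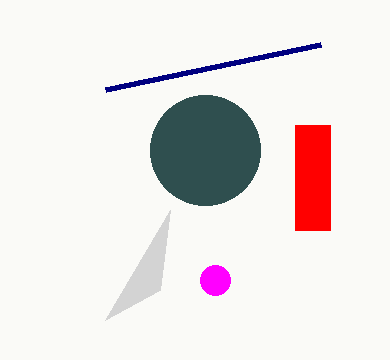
s_1 = 105; t_1 = 90; a_2 = 215; b_2 = 280; p_3 = 295; q_3 = 125; s_3 = 330; t_3 = 230; a_4 = 205; b_4 = 150; c_4 = 55; u_5 = 105; v_5 = 320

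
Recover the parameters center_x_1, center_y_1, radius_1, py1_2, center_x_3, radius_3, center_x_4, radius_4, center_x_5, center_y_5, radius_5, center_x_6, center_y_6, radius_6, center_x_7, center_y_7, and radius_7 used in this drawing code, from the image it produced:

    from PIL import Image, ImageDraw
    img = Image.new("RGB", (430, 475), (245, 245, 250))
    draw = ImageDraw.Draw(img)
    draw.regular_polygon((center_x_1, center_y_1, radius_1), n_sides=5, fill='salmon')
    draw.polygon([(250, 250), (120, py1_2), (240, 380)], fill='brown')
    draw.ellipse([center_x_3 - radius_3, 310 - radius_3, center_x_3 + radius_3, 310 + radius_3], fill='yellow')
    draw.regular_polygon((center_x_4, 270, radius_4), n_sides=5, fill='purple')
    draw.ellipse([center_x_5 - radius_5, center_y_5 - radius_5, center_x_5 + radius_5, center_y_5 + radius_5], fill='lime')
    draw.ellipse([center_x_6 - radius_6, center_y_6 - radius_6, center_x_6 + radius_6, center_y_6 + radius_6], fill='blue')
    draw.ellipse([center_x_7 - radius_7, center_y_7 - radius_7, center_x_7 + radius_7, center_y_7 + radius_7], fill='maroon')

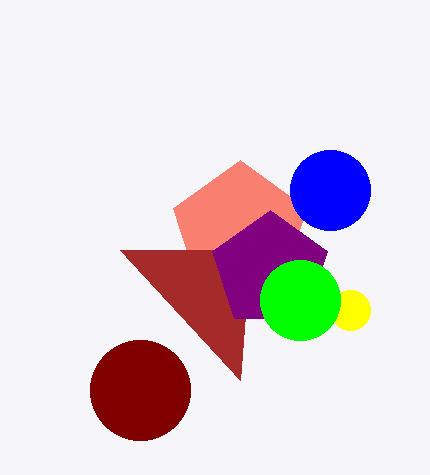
center_x_1 = 240; center_y_1 = 230; radius_1 = 70; py1_2 = 250; center_x_3 = 350; radius_3 = 20; center_x_4 = 270; radius_4 = 60; center_x_5 = 300; center_y_5 = 300; radius_5 = 40; center_x_6 = 330; center_y_6 = 190; radius_6 = 40; center_x_7 = 140; center_y_7 = 390; radius_7 = 50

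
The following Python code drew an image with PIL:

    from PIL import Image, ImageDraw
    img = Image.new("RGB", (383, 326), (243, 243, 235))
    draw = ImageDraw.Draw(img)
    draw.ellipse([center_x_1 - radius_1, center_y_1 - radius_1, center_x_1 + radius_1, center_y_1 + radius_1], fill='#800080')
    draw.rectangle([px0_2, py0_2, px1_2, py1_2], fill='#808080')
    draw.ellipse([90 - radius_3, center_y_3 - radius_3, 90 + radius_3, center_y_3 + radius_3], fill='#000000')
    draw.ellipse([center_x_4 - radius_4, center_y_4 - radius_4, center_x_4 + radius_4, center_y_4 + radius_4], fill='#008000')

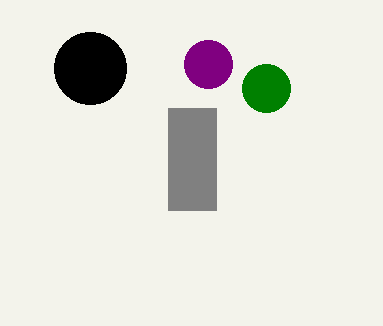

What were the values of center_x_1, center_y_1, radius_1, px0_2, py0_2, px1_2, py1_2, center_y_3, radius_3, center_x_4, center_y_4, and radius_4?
center_x_1 = 208, center_y_1 = 64, radius_1 = 24, px0_2 = 168, py0_2 = 108, px1_2 = 216, py1_2 = 210, center_y_3 = 68, radius_3 = 36, center_x_4 = 266, center_y_4 = 88, radius_4 = 24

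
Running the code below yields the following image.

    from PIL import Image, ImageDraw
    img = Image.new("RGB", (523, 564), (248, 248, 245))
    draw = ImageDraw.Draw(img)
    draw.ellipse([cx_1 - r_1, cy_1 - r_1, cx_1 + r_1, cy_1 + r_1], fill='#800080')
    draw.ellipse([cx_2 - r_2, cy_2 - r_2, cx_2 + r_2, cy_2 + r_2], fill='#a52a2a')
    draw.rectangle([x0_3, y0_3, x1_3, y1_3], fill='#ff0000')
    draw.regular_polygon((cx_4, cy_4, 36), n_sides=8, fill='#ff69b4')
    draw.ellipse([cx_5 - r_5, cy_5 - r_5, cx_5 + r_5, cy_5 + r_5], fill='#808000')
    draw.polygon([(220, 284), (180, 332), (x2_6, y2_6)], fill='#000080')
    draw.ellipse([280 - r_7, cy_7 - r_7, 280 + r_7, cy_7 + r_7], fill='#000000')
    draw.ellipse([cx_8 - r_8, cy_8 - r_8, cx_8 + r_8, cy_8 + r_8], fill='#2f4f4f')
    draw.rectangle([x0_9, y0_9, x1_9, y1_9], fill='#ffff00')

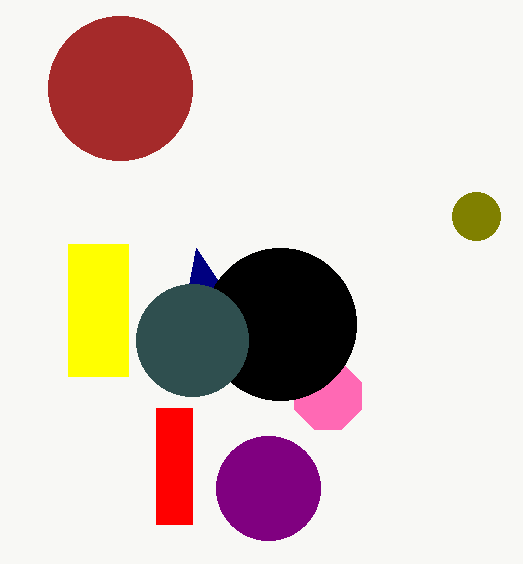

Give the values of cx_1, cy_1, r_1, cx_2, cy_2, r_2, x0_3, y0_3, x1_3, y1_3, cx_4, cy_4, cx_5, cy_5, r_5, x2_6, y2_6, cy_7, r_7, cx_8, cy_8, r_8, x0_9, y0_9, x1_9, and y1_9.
cx_1 = 268
cy_1 = 488
r_1 = 52
cx_2 = 120
cy_2 = 88
r_2 = 72
x0_3 = 156
y0_3 = 408
x1_3 = 192
y1_3 = 524
cx_4 = 328
cy_4 = 396
cx_5 = 476
cy_5 = 216
r_5 = 24
x2_6 = 196
y2_6 = 248
cy_7 = 324
r_7 = 76
cx_8 = 192
cy_8 = 340
r_8 = 56
x0_9 = 68
y0_9 = 244
x1_9 = 128
y1_9 = 376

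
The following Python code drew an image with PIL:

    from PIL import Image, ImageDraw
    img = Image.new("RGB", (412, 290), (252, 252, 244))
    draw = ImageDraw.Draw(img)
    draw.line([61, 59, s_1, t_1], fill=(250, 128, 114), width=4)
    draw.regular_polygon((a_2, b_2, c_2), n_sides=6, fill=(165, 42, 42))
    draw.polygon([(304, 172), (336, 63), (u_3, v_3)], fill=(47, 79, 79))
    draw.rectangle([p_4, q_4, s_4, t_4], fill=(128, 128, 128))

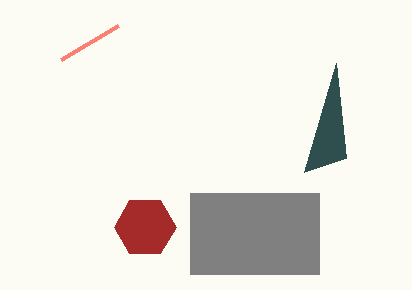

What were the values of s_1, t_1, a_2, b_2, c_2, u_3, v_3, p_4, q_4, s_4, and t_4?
s_1 = 118
t_1 = 25
a_2 = 145
b_2 = 227
c_2 = 31
u_3 = 346
v_3 = 158
p_4 = 190
q_4 = 193
s_4 = 319
t_4 = 274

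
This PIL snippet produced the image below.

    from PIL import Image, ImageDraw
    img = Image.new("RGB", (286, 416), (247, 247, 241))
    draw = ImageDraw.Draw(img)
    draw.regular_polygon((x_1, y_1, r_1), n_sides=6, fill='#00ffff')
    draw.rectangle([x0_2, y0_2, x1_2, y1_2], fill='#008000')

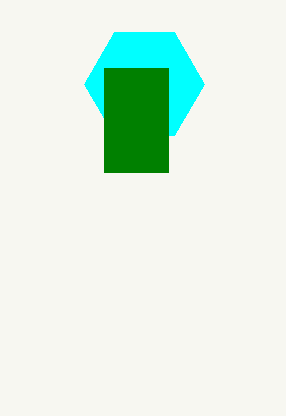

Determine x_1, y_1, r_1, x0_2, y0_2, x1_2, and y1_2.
x_1 = 144
y_1 = 84
r_1 = 60
x0_2 = 104
y0_2 = 68
x1_2 = 168
y1_2 = 172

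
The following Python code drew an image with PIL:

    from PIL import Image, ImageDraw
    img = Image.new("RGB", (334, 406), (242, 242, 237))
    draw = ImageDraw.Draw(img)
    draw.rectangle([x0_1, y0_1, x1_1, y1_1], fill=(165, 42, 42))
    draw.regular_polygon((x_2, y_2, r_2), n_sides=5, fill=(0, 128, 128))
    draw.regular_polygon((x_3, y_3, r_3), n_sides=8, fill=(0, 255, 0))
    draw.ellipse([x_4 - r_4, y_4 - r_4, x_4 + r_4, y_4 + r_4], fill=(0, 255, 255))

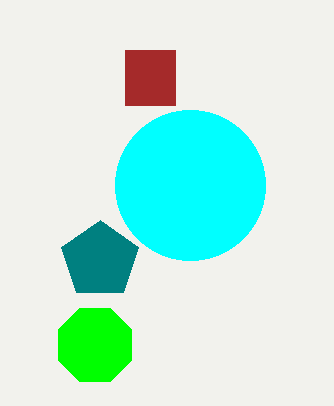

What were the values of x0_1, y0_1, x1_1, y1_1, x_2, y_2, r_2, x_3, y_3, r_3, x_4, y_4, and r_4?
x0_1 = 125
y0_1 = 50
x1_1 = 175
y1_1 = 105
x_2 = 100
y_2 = 260
r_2 = 40
x_3 = 95
y_3 = 345
r_3 = 40
x_4 = 190
y_4 = 185
r_4 = 75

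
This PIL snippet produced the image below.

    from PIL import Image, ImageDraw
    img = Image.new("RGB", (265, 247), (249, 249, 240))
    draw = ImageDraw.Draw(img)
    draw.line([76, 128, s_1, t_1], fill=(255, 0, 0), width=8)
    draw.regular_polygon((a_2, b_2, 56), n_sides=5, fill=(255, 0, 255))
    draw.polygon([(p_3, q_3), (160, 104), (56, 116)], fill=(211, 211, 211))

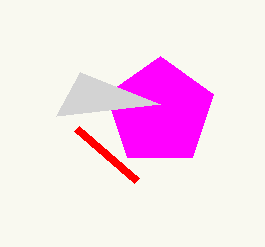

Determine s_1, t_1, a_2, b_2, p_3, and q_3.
s_1 = 136; t_1 = 180; a_2 = 160; b_2 = 112; p_3 = 80; q_3 = 72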